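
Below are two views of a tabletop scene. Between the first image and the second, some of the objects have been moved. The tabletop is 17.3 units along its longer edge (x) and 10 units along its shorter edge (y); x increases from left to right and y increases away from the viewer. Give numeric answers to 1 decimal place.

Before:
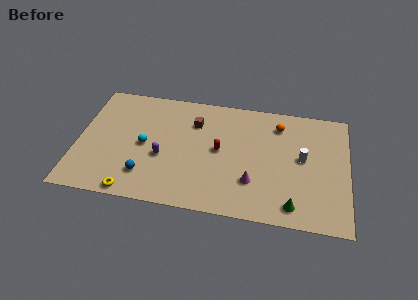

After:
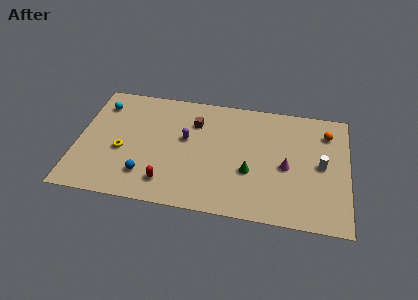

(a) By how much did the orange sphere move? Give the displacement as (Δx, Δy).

(3.1, -0.2)

The orange sphere was at about (12.8, 8.0) and moved to about (15.9, 7.8).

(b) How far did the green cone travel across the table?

3.6

From (13.9, 1.4) to (11.1, 3.7), the green cone covered √(2.8² + 2.3²) ≈ 3.6 units.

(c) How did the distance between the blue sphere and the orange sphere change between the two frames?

+2.6

They were about 10.1 units apart before and 12.7 after — 2.6 units further apart.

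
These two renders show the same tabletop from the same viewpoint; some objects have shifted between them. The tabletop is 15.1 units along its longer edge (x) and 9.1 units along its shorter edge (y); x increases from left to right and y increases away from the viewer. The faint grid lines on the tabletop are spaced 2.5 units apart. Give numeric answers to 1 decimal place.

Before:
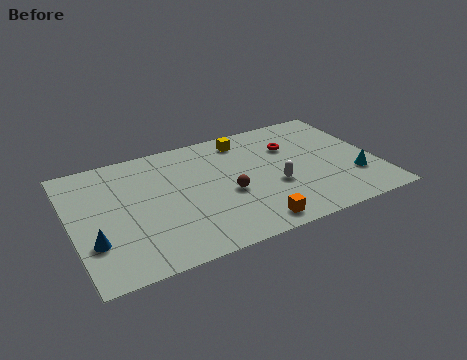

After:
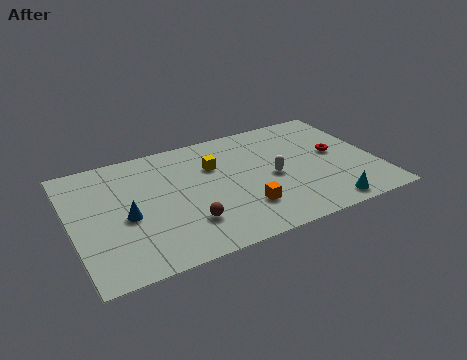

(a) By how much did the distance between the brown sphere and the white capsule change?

+2.5

The distance was about 2.3 in the first image and 4.8 in the second, so they moved 2.5 units further apart.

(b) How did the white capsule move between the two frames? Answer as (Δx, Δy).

(0.0, 0.7)

The white capsule started near (9.9, 3.5) and ended near (9.9, 4.2).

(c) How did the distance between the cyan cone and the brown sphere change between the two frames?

+0.5

They were about 6.3 units apart before and 6.8 after — 0.5 units further apart.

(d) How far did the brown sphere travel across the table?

2.6

The brown sphere moved from about (7.6, 3.8) to (5.4, 2.4), a distance of √(2.2² + 1.4²) ≈ 2.6.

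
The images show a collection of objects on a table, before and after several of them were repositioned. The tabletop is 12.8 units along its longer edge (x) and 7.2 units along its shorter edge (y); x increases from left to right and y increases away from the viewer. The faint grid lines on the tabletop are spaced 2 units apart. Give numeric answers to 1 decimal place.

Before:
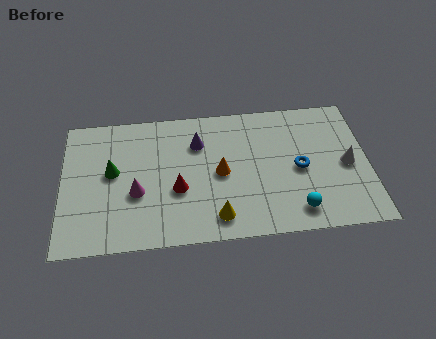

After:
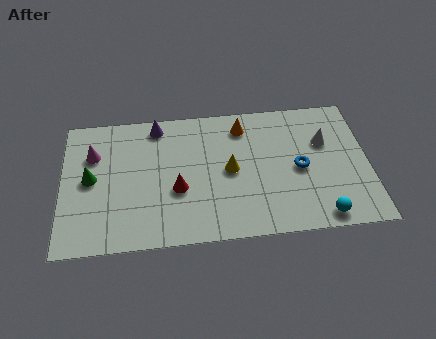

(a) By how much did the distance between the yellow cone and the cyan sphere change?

+1.3

Before: roughly 3.3 units apart; after: 4.6. That's 1.3 units further apart.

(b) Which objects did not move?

the red cone and the blue torus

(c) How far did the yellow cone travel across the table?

2.5

The yellow cone was near (6.4, 1.2) before and (7.0, 3.6) after, so it travelled √(0.6² + 2.4²) ≈ 2.5 units.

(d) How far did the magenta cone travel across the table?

2.8

From (3.1, 2.8) to (1.3, 5.0), the magenta cone covered √(1.8² + 2.2²) ≈ 2.8 units.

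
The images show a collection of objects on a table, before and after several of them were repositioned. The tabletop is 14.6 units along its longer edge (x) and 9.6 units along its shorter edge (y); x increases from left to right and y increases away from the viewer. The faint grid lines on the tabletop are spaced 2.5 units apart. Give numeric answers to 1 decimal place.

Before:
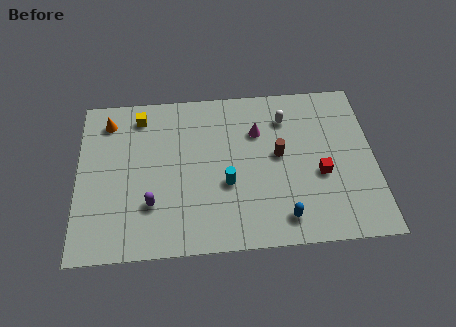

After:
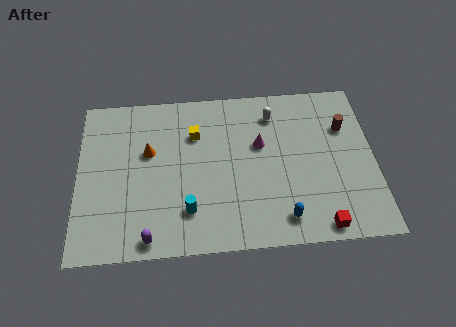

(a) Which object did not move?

the blue capsule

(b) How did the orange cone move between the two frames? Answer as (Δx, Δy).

(2.0, -2.0)

The orange cone started near (1.5, 7.9) and ended near (3.5, 5.9).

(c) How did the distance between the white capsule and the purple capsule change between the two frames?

+1.1

Before: roughly 8.1 units apart; after: 9.2. That's 1.1 units further apart.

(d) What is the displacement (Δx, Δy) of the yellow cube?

(2.7, -1.3)

The yellow cube started near (3.1, 8.1) and ended near (5.8, 6.8).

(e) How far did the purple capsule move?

1.9

The purple capsule moved from about (3.6, 2.8) to (3.5, 0.9), a distance of √(0.1² + 1.9²) ≈ 1.9.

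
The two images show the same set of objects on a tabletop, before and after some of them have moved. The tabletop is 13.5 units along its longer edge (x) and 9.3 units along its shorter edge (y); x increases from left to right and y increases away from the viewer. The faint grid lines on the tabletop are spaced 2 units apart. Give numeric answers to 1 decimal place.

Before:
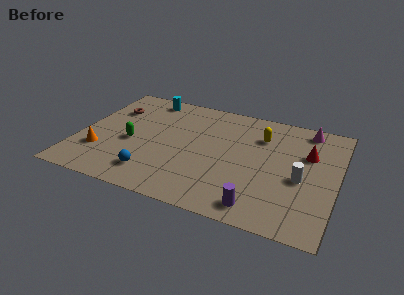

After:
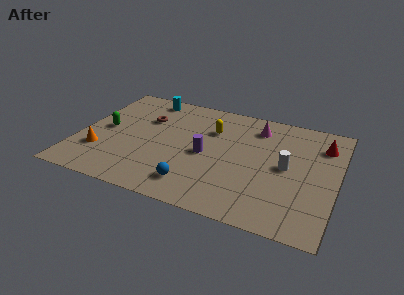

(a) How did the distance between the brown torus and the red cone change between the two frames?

-1.2

The distance was about 10.5 in the first image and 9.3 in the second, so they moved 1.2 units closer together.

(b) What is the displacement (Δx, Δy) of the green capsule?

(-1.5, 0.7)

The green capsule was at about (2.8, 4.0) and moved to about (1.3, 4.7).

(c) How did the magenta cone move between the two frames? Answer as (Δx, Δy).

(-2.6, -0.7)

From the two frames, the magenta cone sits at roughly (11.7, 8.2) before and (9.1, 7.5) after.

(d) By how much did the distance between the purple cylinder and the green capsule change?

-2.1

Before: roughly 7.5 units apart; after: 5.4. That's 2.1 units closer together.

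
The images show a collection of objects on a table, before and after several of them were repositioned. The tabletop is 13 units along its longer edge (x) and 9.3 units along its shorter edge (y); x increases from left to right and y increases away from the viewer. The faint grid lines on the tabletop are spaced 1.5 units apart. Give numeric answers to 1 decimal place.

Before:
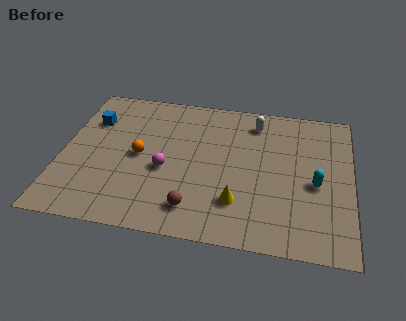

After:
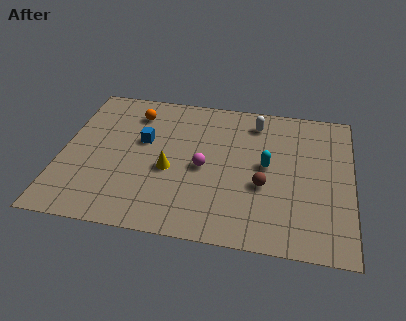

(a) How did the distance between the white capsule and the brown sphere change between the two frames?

-2.4

They were about 6.5 units apart before and 4.1 after — 2.4 units closer together.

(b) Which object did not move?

the white capsule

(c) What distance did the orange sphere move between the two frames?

2.8

From (3.5, 4.6) to (3.1, 7.4), the orange sphere covered √(0.4² + 2.8²) ≈ 2.8 units.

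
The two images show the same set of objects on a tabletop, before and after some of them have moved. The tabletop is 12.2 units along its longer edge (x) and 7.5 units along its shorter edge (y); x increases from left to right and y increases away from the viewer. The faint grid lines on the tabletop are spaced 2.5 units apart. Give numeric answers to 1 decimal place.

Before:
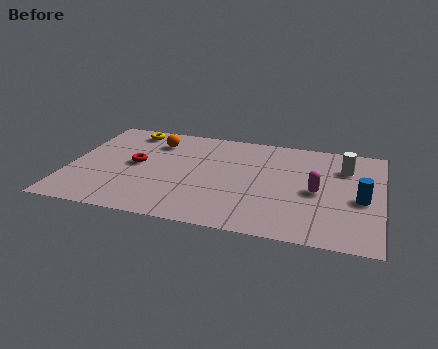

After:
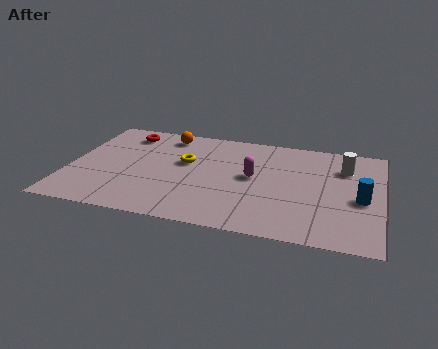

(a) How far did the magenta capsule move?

2.5

The magenta capsule was near (9.7, 3.5) before and (7.2, 4.0) after, so it travelled √(2.5² + 0.5²) ≈ 2.5 units.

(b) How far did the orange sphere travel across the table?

0.7

The orange sphere was near (3.2, 5.8) before and (3.6, 6.4) after, so it travelled √(0.4² + 0.6²) ≈ 0.7 units.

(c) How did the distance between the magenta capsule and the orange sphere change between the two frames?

-2.6

The distance was about 6.9 in the first image and 4.3 in the second, so they moved 2.6 units closer together.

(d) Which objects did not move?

the blue cylinder and the white cylinder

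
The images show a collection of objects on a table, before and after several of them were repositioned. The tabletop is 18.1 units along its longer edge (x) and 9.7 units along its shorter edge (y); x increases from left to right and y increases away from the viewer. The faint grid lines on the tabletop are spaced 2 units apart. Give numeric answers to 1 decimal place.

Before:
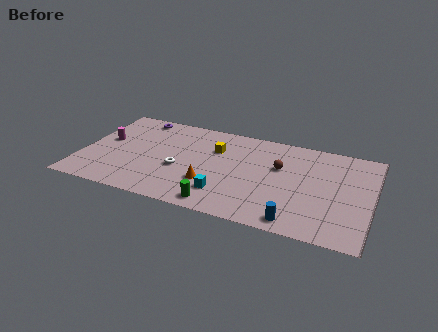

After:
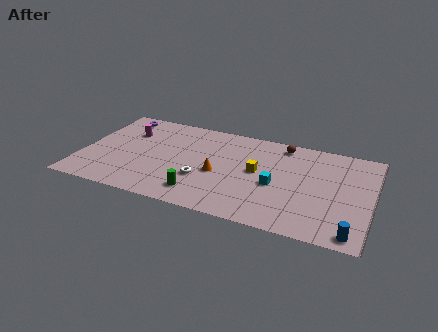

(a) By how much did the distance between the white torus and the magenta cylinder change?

+1.0

The distance was about 5.2 in the first image and 6.2 in the second, so they moved 1.0 units further apart.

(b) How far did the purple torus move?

1.2

The purple torus was near (3.0, 8.6) before and (1.8, 8.5) after, so it travelled √(1.2² + 0.1²) ≈ 1.2 units.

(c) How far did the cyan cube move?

3.6

The cyan cube was near (9.2, 2.3) before and (12.2, 4.2) after, so it travelled √(3.0² + 1.9²) ≈ 3.6 units.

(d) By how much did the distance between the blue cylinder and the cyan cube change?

+1.2

Before: roughly 4.7 units apart; after: 5.9. That's 1.2 units further apart.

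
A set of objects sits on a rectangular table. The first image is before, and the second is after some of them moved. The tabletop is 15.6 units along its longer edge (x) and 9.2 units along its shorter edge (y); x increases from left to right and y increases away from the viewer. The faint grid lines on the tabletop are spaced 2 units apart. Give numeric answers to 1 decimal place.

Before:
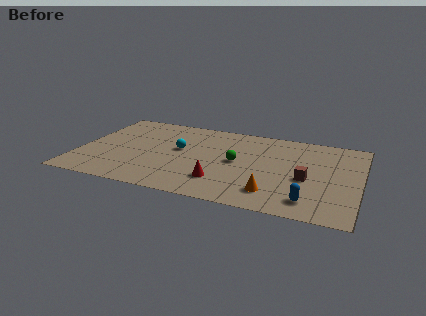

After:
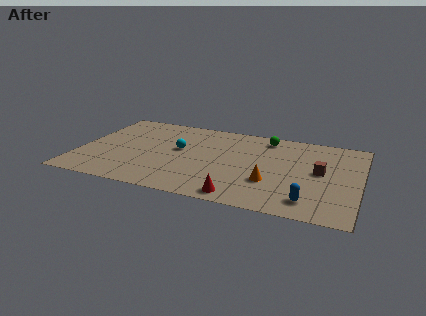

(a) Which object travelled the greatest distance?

the green sphere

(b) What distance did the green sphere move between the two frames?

3.5

The green sphere was near (8.8, 4.7) before and (10.2, 7.9) after, so it travelled √(1.4² + 3.2²) ≈ 3.5 units.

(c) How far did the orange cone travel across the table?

1.1

The orange cone was near (11.0, 1.9) before and (10.8, 3.0) after, so it travelled √(0.2² + 1.1²) ≈ 1.1 units.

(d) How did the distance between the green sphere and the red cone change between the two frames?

+4.5

Before: roughly 2.5 units apart; after: 7.0. That's 4.5 units further apart.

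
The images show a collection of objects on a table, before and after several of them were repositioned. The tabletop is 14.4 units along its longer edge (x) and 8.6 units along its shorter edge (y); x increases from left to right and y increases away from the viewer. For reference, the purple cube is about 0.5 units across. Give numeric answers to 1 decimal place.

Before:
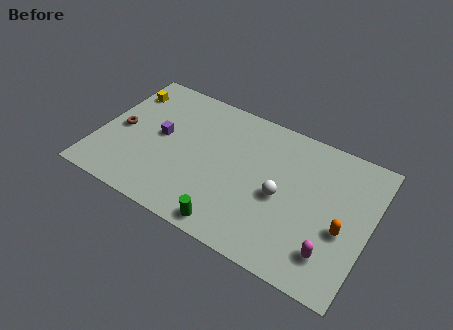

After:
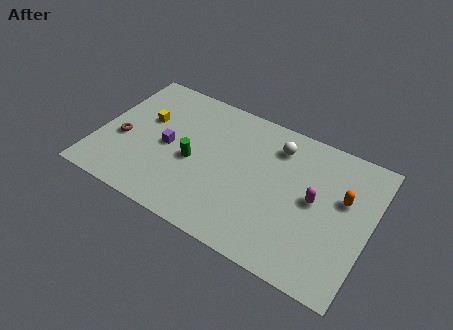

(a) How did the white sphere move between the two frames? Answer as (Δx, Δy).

(-0.6, 2.9)

The white sphere was at about (9.8, 3.9) and moved to about (9.2, 6.8).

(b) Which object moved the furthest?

the green cylinder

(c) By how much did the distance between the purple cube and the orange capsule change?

-0.7

The distance was about 10.0 in the first image and 9.3 in the second, so they moved 0.7 units closer together.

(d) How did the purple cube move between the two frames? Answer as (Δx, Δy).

(0.5, -0.5)

The purple cube started near (3.2, 4.6) and ended near (3.7, 4.1).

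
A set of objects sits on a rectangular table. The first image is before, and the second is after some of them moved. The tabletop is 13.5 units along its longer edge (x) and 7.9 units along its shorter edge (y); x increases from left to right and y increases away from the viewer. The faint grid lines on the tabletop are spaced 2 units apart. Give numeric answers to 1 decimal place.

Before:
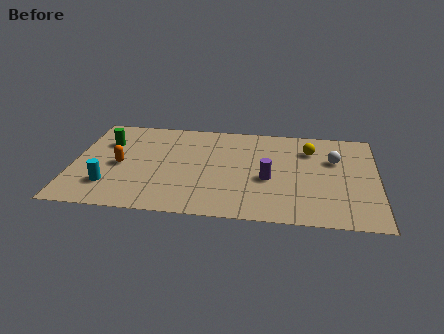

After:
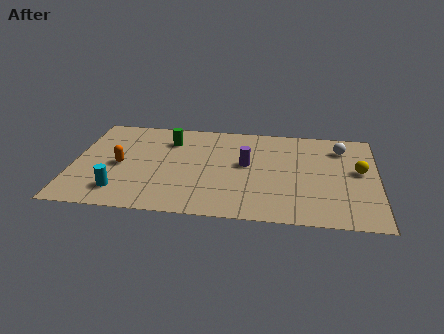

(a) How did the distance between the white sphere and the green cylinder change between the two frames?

-2.5

Before: roughly 10.2 units apart; after: 7.7. That's 2.5 units closer together.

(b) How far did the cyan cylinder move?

0.6

The cyan cylinder moved from about (1.7, 2.0) to (2.2, 1.6), a distance of √(0.5² + 0.4²) ≈ 0.6.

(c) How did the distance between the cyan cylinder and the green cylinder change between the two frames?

+1.3

The distance was about 3.5 in the first image and 4.8 in the second, so they moved 1.3 units further apart.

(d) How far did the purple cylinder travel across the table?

1.5

The purple cylinder was near (8.7, 3.3) before and (7.7, 4.4) after, so it travelled √(1.0² + 1.1²) ≈ 1.5 units.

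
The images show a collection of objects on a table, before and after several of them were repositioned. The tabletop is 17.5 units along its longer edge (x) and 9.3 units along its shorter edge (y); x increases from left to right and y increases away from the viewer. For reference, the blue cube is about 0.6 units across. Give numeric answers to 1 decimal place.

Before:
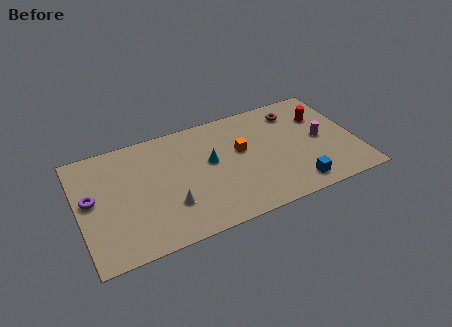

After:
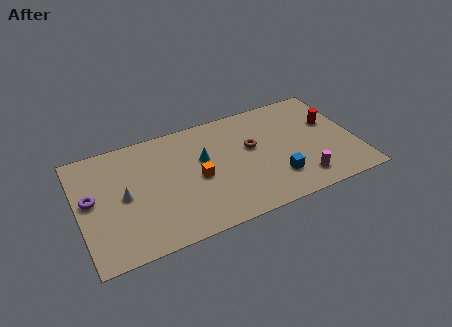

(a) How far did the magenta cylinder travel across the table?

3.3

The magenta cylinder was near (15.3, 4.6) before and (13.7, 1.7) after, so it travelled √(1.6² + 2.9²) ≈ 3.3 units.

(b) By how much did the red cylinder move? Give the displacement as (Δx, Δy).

(0.5, -0.7)

From the two frames, the red cylinder sits at roughly (15.6, 6.5) before and (16.1, 5.8) after.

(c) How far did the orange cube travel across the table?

3.1

The orange cube moved from about (10.3, 5.5) to (7.4, 4.3), a distance of √(2.9² + 1.2²) ≈ 3.1.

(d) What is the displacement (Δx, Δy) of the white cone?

(-2.7, 1.8)

The white cone started near (5.5, 2.8) and ended near (2.8, 4.6).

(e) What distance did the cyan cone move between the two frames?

0.6

The cyan cone moved from about (8.3, 5.3) to (7.9, 5.7), a distance of √(0.4² + 0.4²) ≈ 0.6.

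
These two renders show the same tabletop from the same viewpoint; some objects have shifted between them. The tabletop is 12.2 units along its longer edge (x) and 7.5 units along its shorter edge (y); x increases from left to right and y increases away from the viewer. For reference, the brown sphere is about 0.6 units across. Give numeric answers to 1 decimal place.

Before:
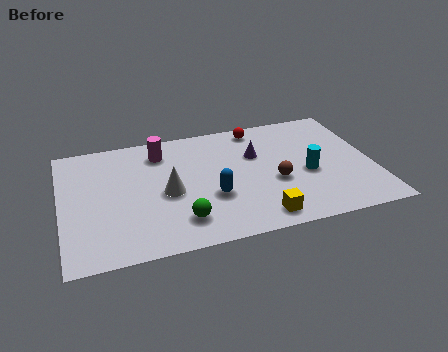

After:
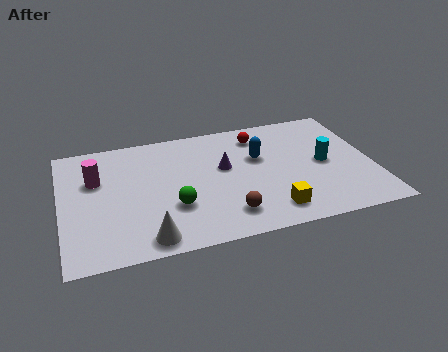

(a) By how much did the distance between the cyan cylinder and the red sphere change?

-0.4

They were about 3.8 units apart before and 3.4 after — 0.4 units closer together.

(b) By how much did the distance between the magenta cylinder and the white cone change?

+1.8

The distance was about 2.6 in the first image and 4.4 in the second, so they moved 1.8 units further apart.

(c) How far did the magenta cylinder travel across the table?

2.8

The magenta cylinder was near (4.0, 6.0) before and (1.4, 4.9) after, so it travelled √(2.6² + 1.1²) ≈ 2.8 units.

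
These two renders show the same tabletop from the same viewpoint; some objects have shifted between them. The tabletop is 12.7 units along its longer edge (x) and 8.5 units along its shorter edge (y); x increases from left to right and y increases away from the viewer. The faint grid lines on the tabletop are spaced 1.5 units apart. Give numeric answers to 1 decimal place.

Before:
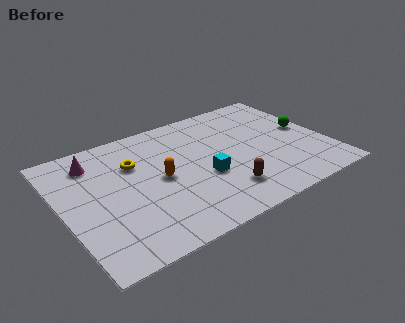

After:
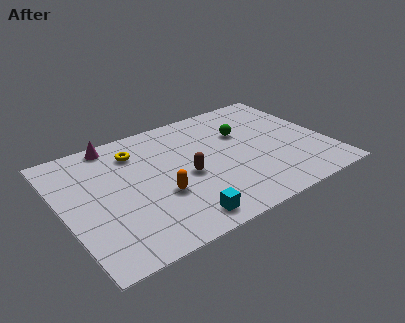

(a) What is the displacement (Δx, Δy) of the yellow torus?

(0.2, 0.8)

The yellow torus was at about (3.6, 5.8) and moved to about (3.8, 6.6).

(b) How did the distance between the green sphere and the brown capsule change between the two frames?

-1.7

The distance was about 5.3 in the first image and 3.6 in the second, so they moved 1.7 units closer together.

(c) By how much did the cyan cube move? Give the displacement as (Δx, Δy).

(-1.6, -2.2)

From the two frames, the cyan cube sits at roughly (6.6, 3.3) before and (5.0, 1.1) after.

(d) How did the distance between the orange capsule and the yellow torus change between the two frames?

+1.7

Before: roughly 1.9 units apart; after: 3.6. That's 1.7 units further apart.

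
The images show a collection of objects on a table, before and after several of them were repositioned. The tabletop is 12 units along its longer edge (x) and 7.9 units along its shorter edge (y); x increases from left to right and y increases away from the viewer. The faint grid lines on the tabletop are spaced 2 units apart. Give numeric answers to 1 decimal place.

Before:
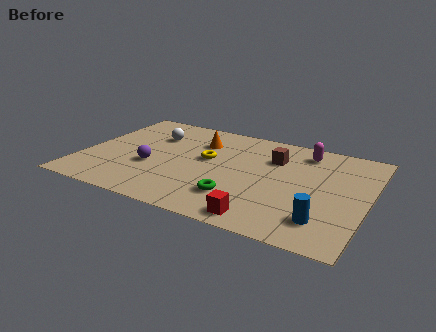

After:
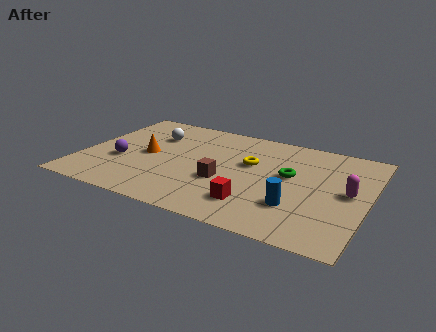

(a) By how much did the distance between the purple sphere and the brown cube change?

-1.1

Before: roughly 5.5 units apart; after: 4.4. That's 1.1 units closer together.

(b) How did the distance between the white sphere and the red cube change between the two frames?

-1.0

Before: roughly 7.1 units apart; after: 6.1. That's 1.0 units closer together.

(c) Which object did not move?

the white sphere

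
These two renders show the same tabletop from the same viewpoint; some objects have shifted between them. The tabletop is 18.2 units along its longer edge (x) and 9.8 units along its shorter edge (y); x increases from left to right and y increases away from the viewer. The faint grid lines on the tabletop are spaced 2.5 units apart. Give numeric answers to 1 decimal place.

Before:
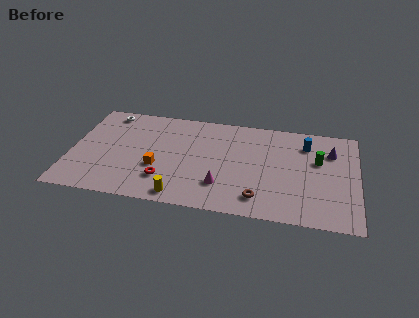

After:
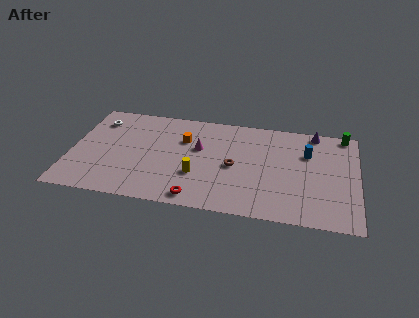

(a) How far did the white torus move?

1.1

From (2.1, 8.6) to (1.5, 7.7), the white torus covered √(0.6² + 0.9²) ≈ 1.1 units.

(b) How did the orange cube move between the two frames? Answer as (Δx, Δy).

(1.5, 3.1)

The orange cube started near (5.6, 3.6) and ended near (7.1, 6.7).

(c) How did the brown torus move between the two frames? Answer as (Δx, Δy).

(-1.7, 2.8)

From the two frames, the brown torus sits at roughly (12.1, 1.8) before and (10.4, 4.6) after.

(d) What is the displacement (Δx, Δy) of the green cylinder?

(1.6, 2.9)

The green cylinder started near (15.7, 6.1) and ended near (17.3, 9.0).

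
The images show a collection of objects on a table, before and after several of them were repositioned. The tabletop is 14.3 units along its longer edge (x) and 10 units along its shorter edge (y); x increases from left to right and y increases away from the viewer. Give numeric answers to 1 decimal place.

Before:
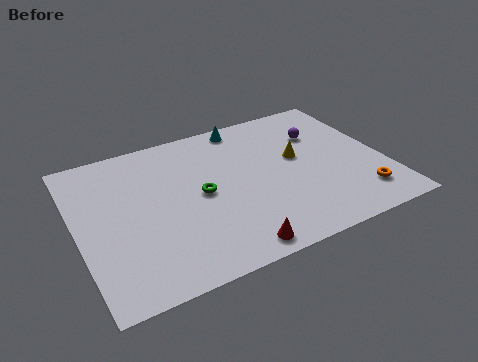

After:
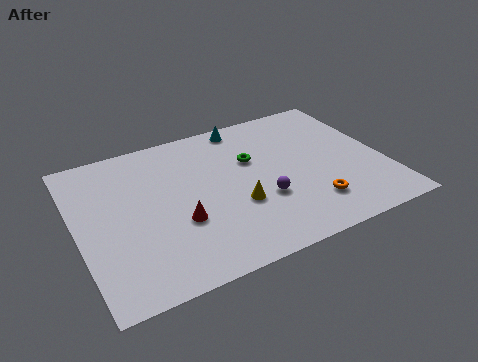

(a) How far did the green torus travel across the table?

3.0

The green torus was near (5.7, 5.0) before and (8.3, 6.4) after, so it travelled √(2.6² + 1.4²) ≈ 3.0 units.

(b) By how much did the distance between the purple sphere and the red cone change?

-4.0

They were about 7.9 units apart before and 3.9 after — 4.0 units closer together.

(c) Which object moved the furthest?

the purple sphere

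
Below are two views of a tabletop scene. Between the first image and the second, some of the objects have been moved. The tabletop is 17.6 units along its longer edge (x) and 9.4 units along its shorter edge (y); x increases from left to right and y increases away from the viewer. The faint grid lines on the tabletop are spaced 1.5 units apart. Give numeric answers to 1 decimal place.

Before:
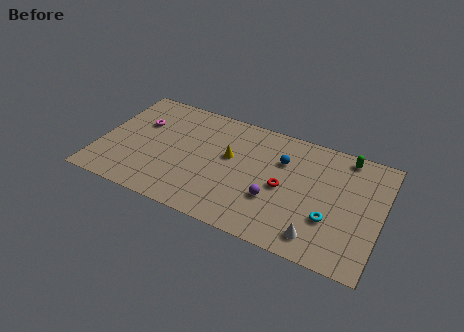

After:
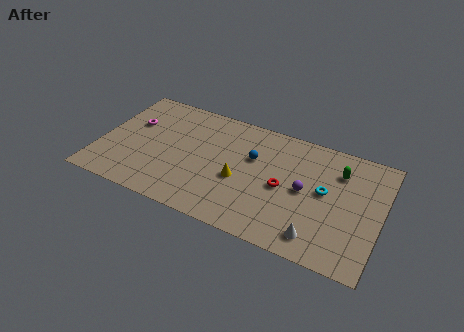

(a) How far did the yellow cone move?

1.8

From (8.1, 5.5) to (8.9, 3.9), the yellow cone covered √(0.8² + 1.6²) ≈ 1.8 units.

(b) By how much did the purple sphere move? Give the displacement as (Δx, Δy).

(1.8, 1.5)

The purple sphere was at about (11.1, 3.2) and moved to about (12.9, 4.7).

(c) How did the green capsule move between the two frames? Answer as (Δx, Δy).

(-0.3, -1.4)

From the two frames, the green capsule sits at roughly (15.1, 8.4) before and (14.8, 7.0) after.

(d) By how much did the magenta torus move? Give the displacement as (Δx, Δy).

(-0.5, -0.2)

The magenta torus started near (2.3, 6.2) and ended near (1.8, 6.0).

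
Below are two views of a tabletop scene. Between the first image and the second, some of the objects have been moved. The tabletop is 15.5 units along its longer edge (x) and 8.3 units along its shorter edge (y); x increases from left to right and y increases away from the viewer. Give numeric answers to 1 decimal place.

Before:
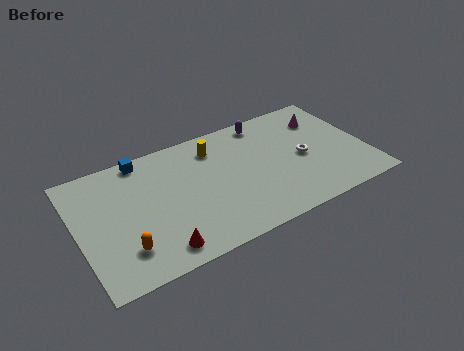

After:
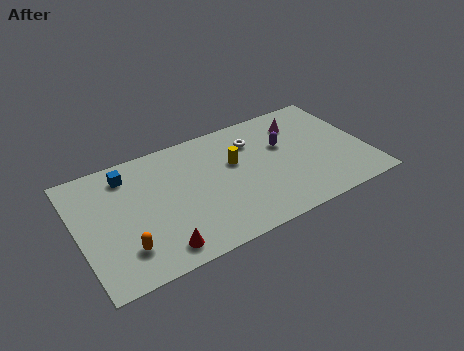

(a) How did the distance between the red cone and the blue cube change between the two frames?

-0.6

They were about 6.3 units apart before and 5.7 after — 0.6 units closer together.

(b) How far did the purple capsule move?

2.2

The purple capsule moved from about (10.5, 7.3) to (11.2, 5.2), a distance of √(0.7² + 2.1²) ≈ 2.2.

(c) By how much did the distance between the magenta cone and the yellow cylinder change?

-2.0

The distance was about 6.0 in the first image and 4.0 in the second, so they moved 2.0 units closer together.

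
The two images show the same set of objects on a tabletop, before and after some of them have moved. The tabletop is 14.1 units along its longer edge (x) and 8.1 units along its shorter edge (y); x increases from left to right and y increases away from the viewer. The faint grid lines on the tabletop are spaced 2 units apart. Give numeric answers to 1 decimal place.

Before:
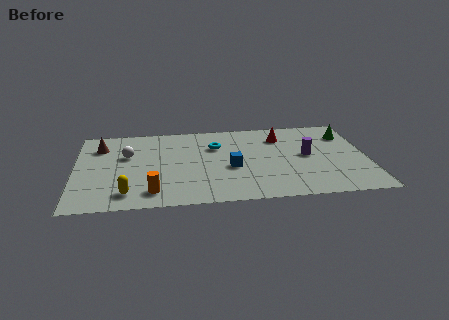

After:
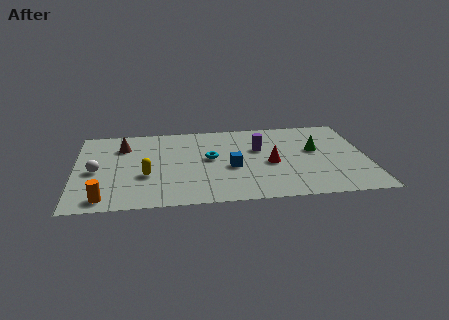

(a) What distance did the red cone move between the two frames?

2.7

From (10.0, 6.2) to (9.4, 3.6), the red cone covered √(0.6² + 2.6²) ≈ 2.7 units.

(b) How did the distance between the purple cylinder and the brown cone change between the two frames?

-3.5

Before: roughly 10.2 units apart; after: 6.7. That's 3.5 units closer together.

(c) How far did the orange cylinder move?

2.3

The orange cylinder moved from about (3.7, 1.4) to (1.4, 1.0), a distance of √(2.3² + 0.4²) ≈ 2.3.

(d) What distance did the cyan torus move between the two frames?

1.2

The cyan torus was near (6.8, 5.6) before and (6.5, 4.4) after, so it travelled √(0.3² + 1.2²) ≈ 1.2 units.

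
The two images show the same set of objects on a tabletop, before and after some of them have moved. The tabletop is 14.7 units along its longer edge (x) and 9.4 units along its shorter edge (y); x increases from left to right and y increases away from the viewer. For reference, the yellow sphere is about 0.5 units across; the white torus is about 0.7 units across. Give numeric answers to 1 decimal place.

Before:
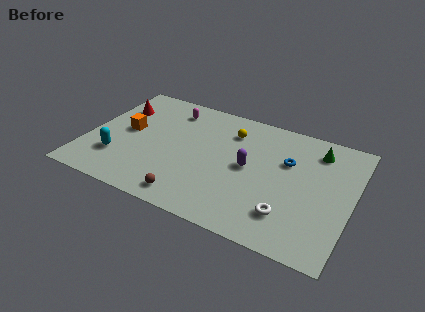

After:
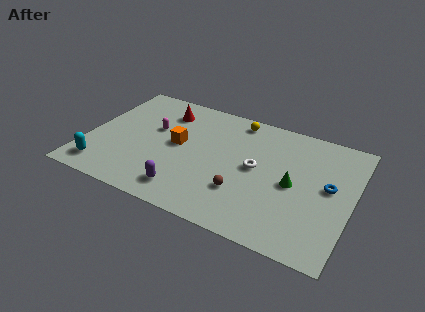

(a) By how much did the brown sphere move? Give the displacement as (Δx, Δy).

(2.7, 1.6)

From the two frames, the brown sphere sits at roughly (6.2, 1.2) before and (8.9, 2.8) after.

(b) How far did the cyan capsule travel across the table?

1.3

From (1.9, 2.6) to (1.2, 1.5), the cyan capsule covered √(0.7² + 1.1²) ≈ 1.3 units.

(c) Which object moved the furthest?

the purple capsule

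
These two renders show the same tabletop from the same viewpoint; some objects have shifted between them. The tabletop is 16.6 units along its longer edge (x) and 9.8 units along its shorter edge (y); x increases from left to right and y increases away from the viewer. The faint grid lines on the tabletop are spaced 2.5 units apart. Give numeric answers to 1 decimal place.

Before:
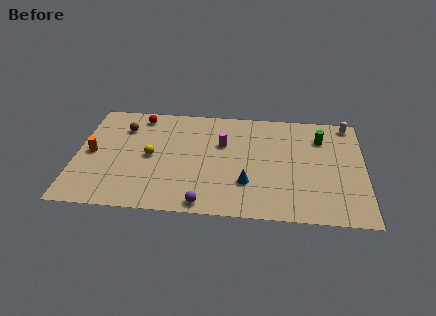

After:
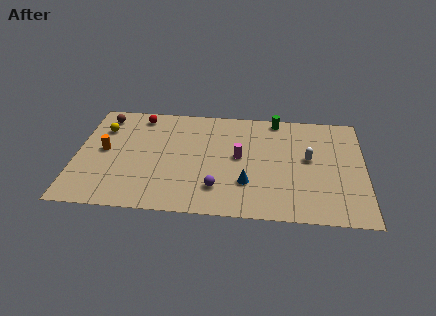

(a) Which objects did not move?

the red sphere and the blue cone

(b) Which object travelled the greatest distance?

the white capsule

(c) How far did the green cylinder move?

3.1

The green cylinder was near (14.1, 7.3) before and (11.5, 8.9) after, so it travelled √(2.6² + 1.6²) ≈ 3.1 units.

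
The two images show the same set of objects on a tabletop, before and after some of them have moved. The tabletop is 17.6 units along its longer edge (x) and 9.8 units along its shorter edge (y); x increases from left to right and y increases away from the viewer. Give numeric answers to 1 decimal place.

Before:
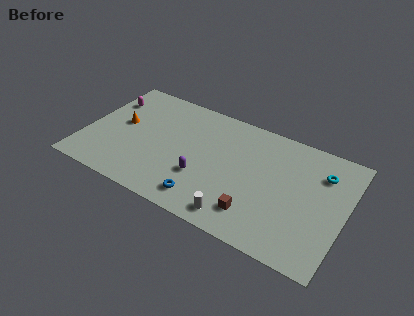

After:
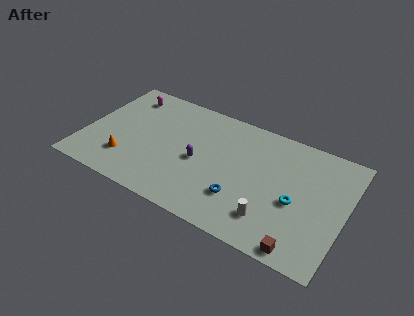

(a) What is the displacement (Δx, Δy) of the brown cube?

(3.2, -1.2)

The brown cube was at about (12.0, 2.1) and moved to about (15.2, 0.9).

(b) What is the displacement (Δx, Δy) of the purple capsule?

(-0.4, 1.2)

The purple capsule was at about (8.2, 3.3) and moved to about (7.8, 4.5).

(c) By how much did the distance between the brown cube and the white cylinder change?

+1.2

They were about 1.4 units apart before and 2.6 after — 1.2 units further apart.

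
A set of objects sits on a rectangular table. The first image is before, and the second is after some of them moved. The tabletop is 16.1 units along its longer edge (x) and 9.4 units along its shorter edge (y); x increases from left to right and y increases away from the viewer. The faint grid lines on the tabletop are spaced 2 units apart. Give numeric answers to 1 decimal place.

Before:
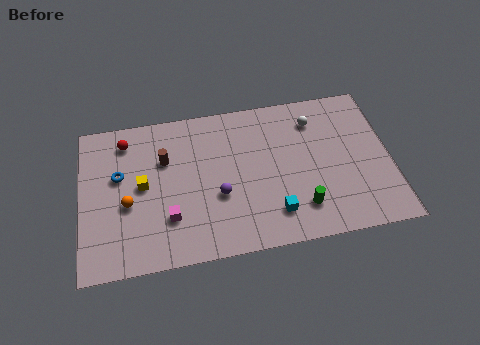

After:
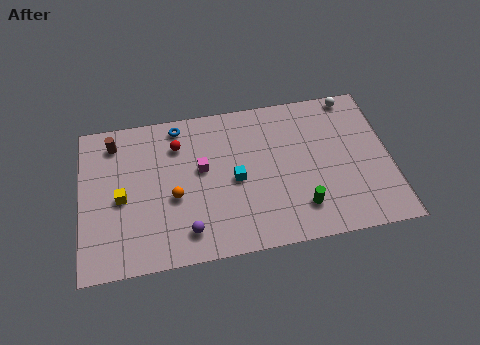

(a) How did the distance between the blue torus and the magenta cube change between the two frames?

-0.8

The distance was about 3.9 in the first image and 3.1 in the second, so they moved 0.8 units closer together.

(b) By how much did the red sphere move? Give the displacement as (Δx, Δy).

(2.7, -0.7)

The red sphere started near (2.4, 7.8) and ended near (5.1, 7.1).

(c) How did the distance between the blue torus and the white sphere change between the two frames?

-1.2

The distance was about 10.4 in the first image and 9.2 in the second, so they moved 1.2 units closer together.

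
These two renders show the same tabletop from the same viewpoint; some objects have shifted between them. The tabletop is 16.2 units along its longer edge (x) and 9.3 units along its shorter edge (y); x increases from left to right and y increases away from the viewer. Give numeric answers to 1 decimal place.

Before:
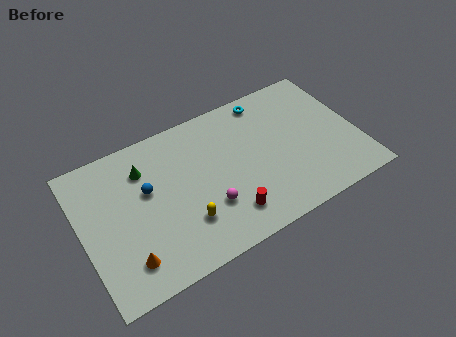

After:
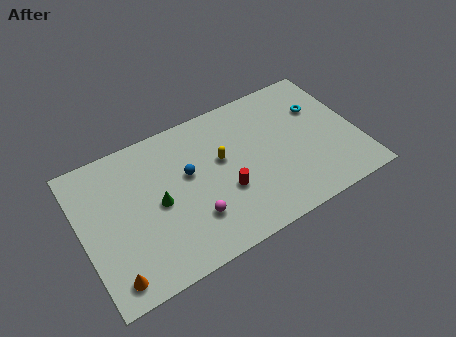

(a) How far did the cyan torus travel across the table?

3.5

From (11.4, 8.2) to (14.3, 6.3), the cyan torus covered √(2.9² + 1.9²) ≈ 3.5 units.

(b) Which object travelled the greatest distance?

the yellow capsule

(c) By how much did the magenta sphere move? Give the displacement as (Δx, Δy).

(-0.9, -0.3)

The magenta sphere started near (7.1, 2.9) and ended near (6.2, 2.6).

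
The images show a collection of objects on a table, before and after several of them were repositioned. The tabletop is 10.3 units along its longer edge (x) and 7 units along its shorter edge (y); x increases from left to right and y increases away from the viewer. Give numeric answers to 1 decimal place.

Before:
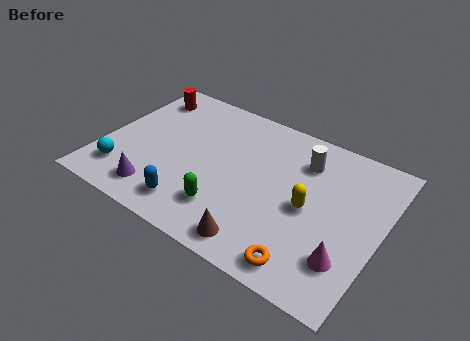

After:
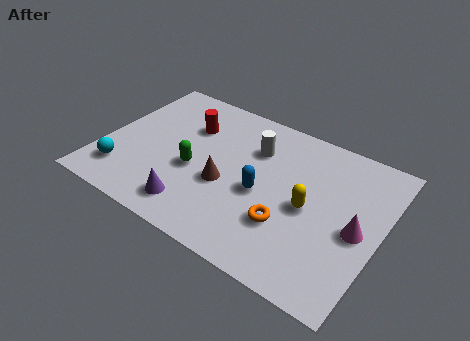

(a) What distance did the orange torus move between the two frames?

1.6

From (8.0, 0.9) to (7.1, 2.2), the orange torus covered √(0.9² + 1.3²) ≈ 1.6 units.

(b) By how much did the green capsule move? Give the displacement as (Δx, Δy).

(-1.4, 1.2)

The green capsule started near (4.9, 1.7) and ended near (3.5, 2.9).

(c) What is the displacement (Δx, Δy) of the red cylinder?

(1.9, -0.8)

The red cylinder started near (1.0, 5.7) and ended near (2.9, 4.9).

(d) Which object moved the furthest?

the blue capsule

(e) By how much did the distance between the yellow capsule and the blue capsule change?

-2.8

They were about 4.5 units apart before and 1.7 after — 2.8 units closer together.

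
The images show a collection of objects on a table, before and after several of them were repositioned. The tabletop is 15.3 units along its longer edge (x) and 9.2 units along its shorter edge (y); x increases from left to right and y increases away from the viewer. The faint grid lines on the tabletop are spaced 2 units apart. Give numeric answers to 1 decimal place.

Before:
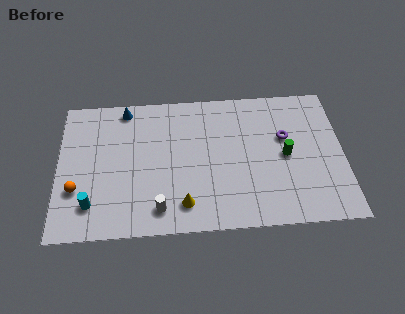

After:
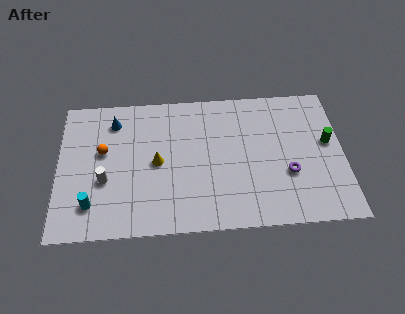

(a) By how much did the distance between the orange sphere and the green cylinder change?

+0.8

Before: roughly 11.3 units apart; after: 12.1. That's 0.8 units further apart.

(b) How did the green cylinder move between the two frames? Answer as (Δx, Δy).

(2.3, 0.7)

The green cylinder was at about (12.2, 4.5) and moved to about (14.5, 5.2).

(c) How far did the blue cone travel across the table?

1.0

The blue cone moved from about (3.6, 8.2) to (3.0, 7.4), a distance of √(0.6² + 0.8²) ≈ 1.0.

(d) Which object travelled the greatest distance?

the white cylinder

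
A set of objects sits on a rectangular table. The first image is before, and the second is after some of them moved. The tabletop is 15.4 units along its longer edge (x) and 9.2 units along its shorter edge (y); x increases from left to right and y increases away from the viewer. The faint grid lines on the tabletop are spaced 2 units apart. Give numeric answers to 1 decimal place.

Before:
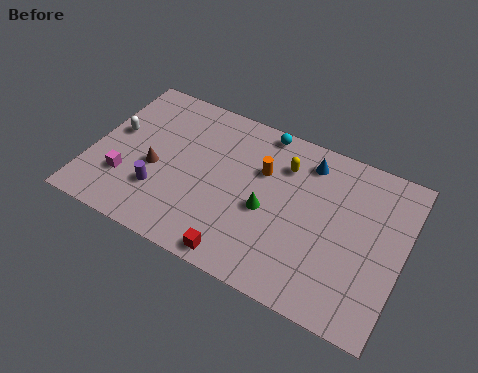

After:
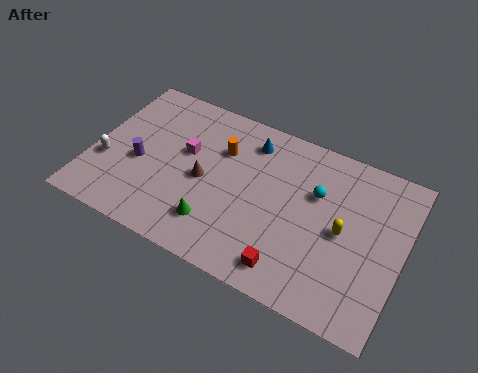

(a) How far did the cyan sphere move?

3.8

The cyan sphere was near (8.0, 8.4) before and (11.0, 6.0) after, so it travelled √(3.0² + 2.4²) ≈ 3.8 units.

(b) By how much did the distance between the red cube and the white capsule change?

+1.6

Before: roughly 8.1 units apart; after: 9.7. That's 1.6 units further apart.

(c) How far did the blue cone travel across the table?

2.9

The blue cone moved from about (10.4, 7.6) to (7.5, 7.5), a distance of √(2.9² + 0.1²) ≈ 2.9.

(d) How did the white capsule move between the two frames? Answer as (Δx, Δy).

(-0.2, -1.9)

The white capsule was at about (1.0, 5.2) and moved to about (0.8, 3.3).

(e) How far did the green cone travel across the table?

3.0

The green cone moved from about (8.8, 4.0) to (6.5, 2.1), a distance of √(2.3² + 1.9²) ≈ 3.0.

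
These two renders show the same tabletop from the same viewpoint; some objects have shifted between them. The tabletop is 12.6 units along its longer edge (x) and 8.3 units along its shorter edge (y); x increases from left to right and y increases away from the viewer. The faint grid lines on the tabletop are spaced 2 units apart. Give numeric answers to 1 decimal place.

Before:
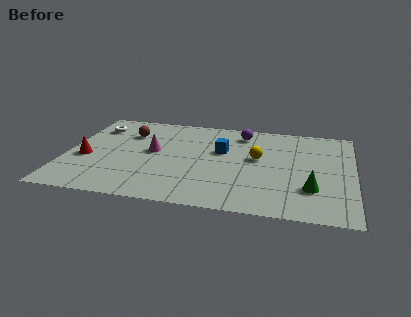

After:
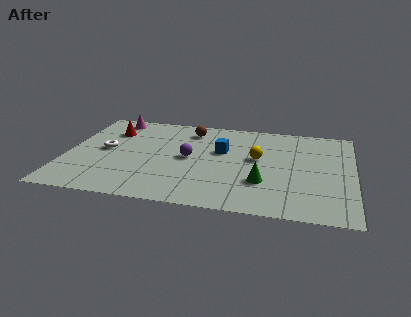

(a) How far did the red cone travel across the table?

2.8

From (0.9, 3.4) to (1.8, 6.1), the red cone covered √(0.9² + 2.7²) ≈ 2.8 units.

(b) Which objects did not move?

the blue cube and the yellow sphere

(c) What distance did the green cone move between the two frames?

2.1

From (10.8, 2.4) to (8.7, 2.6), the green cone covered √(2.1² + 0.2²) ≈ 2.1 units.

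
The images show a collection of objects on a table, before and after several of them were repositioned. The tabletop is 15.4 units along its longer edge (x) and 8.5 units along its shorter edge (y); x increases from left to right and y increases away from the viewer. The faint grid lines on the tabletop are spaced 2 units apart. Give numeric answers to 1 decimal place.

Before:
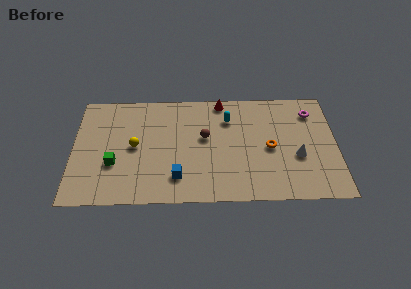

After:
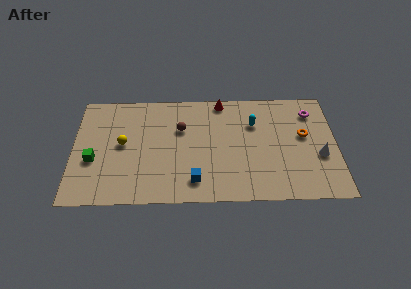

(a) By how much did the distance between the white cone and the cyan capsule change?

-0.4

The distance was about 5.0 in the first image and 4.6 in the second, so they moved 0.4 units closer together.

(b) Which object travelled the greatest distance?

the orange torus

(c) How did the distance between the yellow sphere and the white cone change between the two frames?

+2.0

Before: roughly 9.6 units apart; after: 11.6. That's 2.0 units further apart.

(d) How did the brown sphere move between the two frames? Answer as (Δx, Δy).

(-1.4, 0.7)

The brown sphere was at about (7.7, 4.9) and moved to about (6.3, 5.6).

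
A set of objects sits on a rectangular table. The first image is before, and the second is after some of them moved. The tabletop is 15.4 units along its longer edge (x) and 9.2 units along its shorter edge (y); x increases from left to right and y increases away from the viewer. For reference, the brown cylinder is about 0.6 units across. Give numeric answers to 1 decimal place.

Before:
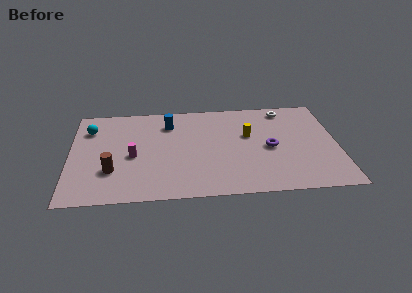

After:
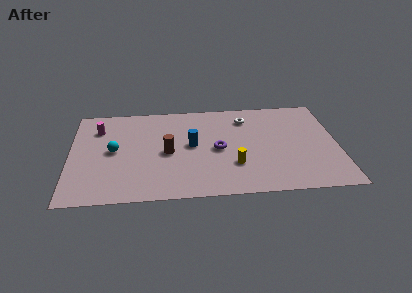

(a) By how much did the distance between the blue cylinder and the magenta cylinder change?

+2.1

Before: roughly 3.7 units apart; after: 5.8. That's 2.1 units further apart.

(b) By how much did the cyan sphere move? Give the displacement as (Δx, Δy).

(1.4, -2.2)

The cyan sphere was at about (1.1, 6.9) and moved to about (2.5, 4.7).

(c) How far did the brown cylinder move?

3.5

From (2.4, 2.8) to (5.6, 4.3), the brown cylinder covered √(3.2² + 1.5²) ≈ 3.5 units.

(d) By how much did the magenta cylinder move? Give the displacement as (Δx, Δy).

(-2.0, 2.8)

The magenta cylinder started near (3.6, 4.1) and ended near (1.6, 6.9).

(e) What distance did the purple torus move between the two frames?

3.0

The purple torus was near (11.5, 4.3) before and (8.5, 4.4) after, so it travelled √(3.0² + 0.1²) ≈ 3.0 units.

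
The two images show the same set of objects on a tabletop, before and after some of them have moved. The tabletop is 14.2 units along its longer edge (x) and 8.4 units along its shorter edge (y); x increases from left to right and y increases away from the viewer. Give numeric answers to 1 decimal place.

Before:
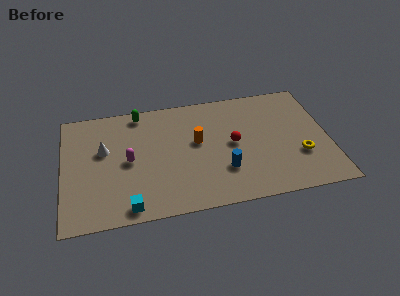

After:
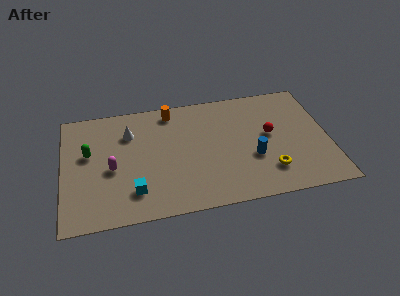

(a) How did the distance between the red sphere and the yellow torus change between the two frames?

-1.2

They were about 3.8 units apart before and 2.6 after — 1.2 units closer together.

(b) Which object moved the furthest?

the green capsule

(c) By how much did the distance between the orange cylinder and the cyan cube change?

+0.4

The distance was about 5.4 in the first image and 5.8 in the second, so they moved 0.4 units further apart.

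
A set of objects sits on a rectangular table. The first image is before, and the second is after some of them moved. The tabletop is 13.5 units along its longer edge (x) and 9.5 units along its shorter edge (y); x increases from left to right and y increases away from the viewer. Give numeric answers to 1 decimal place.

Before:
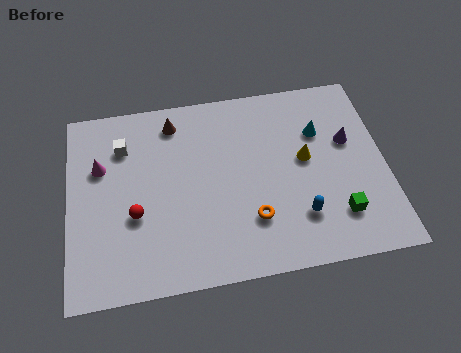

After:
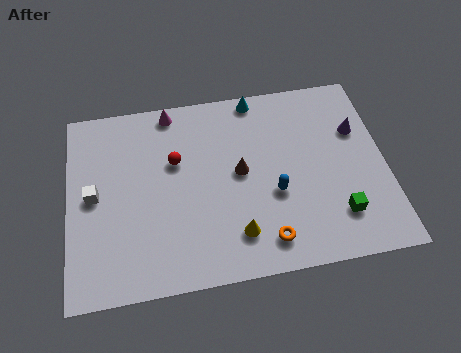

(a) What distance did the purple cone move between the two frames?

0.6

The purple cone was near (12.0, 5.8) before and (12.4, 6.3) after, so it travelled √(0.4² + 0.5²) ≈ 0.6 units.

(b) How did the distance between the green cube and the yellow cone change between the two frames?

+1.1

Before: roughly 3.2 units apart; after: 4.3. That's 1.1 units further apart.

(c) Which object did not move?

the green cube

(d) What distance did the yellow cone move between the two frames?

4.5

The yellow cone was near (10.1, 5.2) before and (7.0, 2.0) after, so it travelled √(3.1² + 3.2²) ≈ 4.5 units.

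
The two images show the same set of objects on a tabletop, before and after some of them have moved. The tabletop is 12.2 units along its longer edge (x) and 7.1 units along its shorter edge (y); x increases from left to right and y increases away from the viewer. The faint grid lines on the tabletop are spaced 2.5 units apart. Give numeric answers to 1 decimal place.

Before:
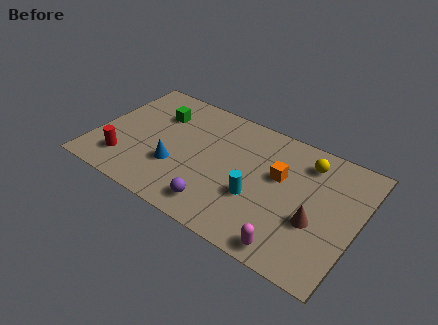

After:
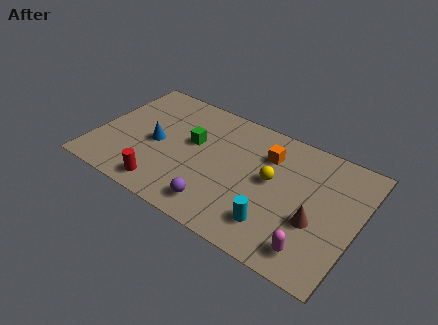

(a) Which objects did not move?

the purple sphere and the brown cone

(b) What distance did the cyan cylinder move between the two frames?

1.4

The cyan cylinder moved from about (7.7, 2.6) to (8.7, 1.6), a distance of √(1.0² + 1.0²) ≈ 1.4.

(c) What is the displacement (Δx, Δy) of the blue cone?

(-1.1, 0.9)

The blue cone was at about (3.9, 2.4) and moved to about (2.8, 3.3).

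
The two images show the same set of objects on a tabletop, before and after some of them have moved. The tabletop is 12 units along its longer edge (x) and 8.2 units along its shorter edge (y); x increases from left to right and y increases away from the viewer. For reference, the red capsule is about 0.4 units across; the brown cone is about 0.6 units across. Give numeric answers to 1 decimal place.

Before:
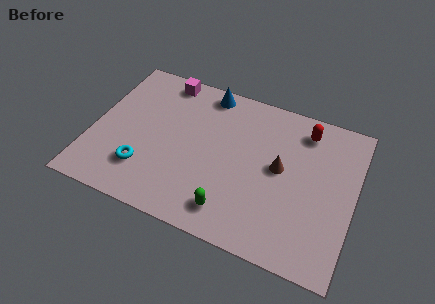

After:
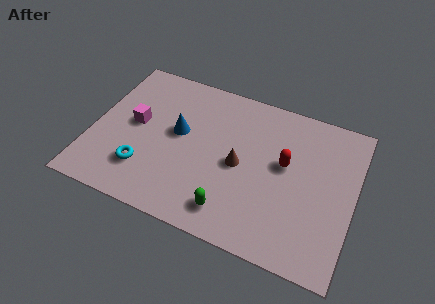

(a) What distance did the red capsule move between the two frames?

2.2

From (9.5, 6.8) to (8.8, 4.7), the red capsule covered √(0.7² + 2.1²) ≈ 2.2 units.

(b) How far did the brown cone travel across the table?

1.9

From (8.6, 4.4) to (6.8, 3.9), the brown cone covered √(1.8² + 0.5²) ≈ 1.9 units.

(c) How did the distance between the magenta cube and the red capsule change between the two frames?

+0.3

They were about 6.6 units apart before and 6.9 after — 0.3 units further apart.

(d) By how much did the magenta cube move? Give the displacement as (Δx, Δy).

(-1.0, -2.9)

The magenta cube started near (2.9, 7.3) and ended near (1.9, 4.4).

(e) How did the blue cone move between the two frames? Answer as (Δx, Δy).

(-1.0, -2.7)

The blue cone was at about (4.9, 7.3) and moved to about (3.9, 4.6).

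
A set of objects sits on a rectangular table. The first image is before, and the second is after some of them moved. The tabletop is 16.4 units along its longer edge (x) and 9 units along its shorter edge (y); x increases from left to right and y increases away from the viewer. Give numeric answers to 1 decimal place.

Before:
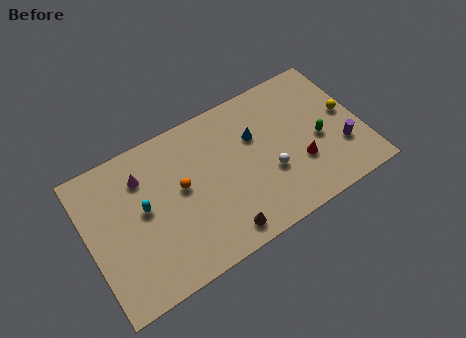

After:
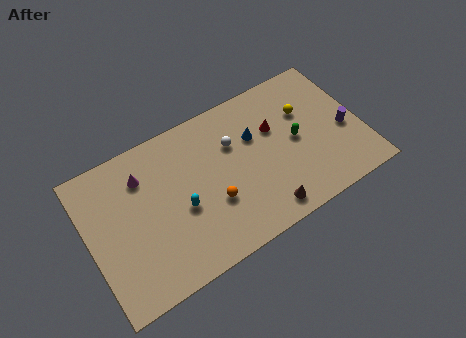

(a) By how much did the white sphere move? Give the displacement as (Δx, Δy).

(-1.8, 2.8)

The white sphere was at about (10.7, 3.3) and moved to about (8.9, 6.1).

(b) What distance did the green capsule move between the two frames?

1.4

The green capsule moved from about (13.8, 3.9) to (12.5, 4.5), a distance of √(1.3² + 0.6²) ≈ 1.4.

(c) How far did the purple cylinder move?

1.1

From (15.0, 2.8) to (15.4, 3.8), the purple cylinder covered √(0.4² + 1.0²) ≈ 1.1 units.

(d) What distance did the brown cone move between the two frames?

2.6

The brown cone was near (7.4, 1.2) before and (10.0, 1.2) after, so it travelled √(2.6² + 0.0²) ≈ 2.6 units.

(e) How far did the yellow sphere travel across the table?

2.6

The yellow sphere moved from about (15.6, 4.8) to (13.3, 6.0), a distance of √(2.3² + 1.2²) ≈ 2.6.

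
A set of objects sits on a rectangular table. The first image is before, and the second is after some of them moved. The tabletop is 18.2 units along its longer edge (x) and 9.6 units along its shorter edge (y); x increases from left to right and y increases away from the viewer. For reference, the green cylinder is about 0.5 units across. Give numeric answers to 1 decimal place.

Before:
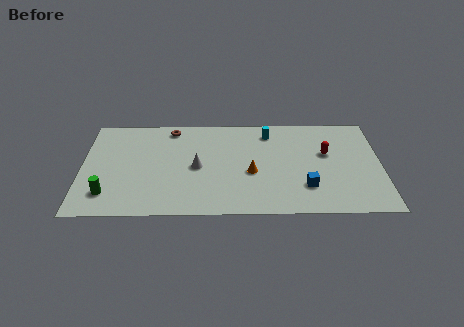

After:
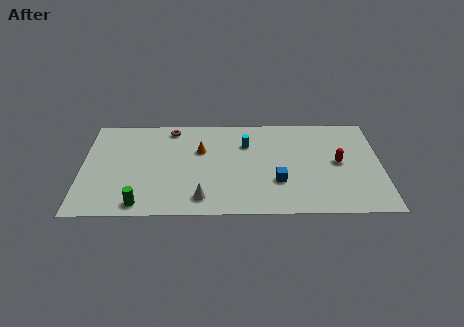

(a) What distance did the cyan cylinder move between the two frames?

1.8

From (11.4, 7.9) to (10.0, 6.8), the cyan cylinder covered √(1.4² + 1.1²) ≈ 1.8 units.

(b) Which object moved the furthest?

the orange cone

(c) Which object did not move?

the brown torus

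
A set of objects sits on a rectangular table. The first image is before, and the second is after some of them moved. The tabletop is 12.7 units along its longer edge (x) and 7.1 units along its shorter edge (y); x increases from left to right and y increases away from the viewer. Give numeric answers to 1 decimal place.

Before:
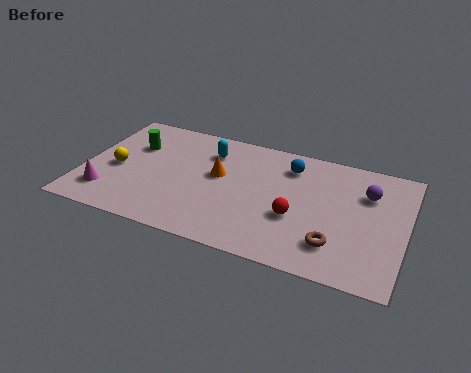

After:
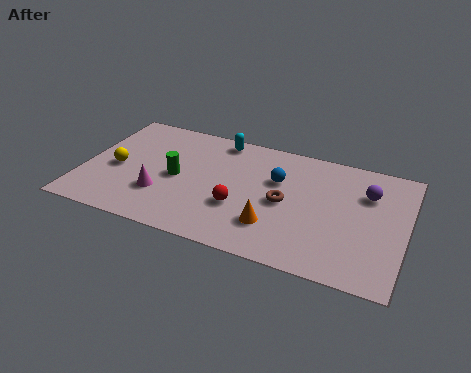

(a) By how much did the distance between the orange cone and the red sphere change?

-2.0

Before: roughly 3.5 units apart; after: 1.5. That's 2.0 units closer together.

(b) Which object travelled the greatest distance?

the orange cone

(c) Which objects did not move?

the purple sphere and the yellow sphere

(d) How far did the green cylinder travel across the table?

2.4

The green cylinder was near (1.8, 4.8) before and (3.7, 3.4) after, so it travelled √(1.9² + 1.4²) ≈ 2.4 units.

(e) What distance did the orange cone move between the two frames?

3.3

The orange cone moved from about (5.3, 4.1) to (7.7, 1.9), a distance of √(2.4² + 2.2²) ≈ 3.3.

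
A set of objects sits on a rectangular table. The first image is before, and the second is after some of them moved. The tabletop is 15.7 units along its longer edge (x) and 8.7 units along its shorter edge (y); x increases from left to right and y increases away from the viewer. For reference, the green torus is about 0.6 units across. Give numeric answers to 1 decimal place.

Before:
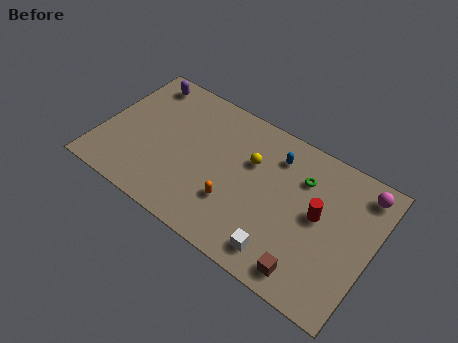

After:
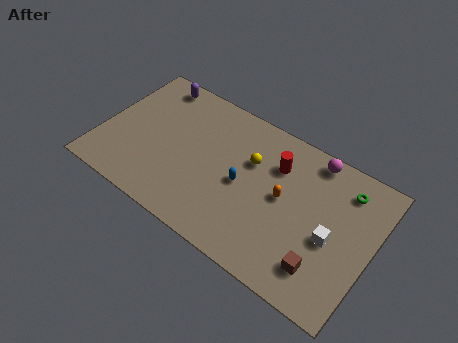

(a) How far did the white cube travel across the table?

3.5

The white cube moved from about (11.0, 1.4) to (13.5, 3.8), a distance of √(2.5² + 2.4²) ≈ 3.5.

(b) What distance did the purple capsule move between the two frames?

0.6

The purple capsule was near (1.7, 7.5) before and (2.3, 7.7) after, so it travelled √(0.6² + 0.2²) ≈ 0.6 units.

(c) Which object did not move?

the yellow sphere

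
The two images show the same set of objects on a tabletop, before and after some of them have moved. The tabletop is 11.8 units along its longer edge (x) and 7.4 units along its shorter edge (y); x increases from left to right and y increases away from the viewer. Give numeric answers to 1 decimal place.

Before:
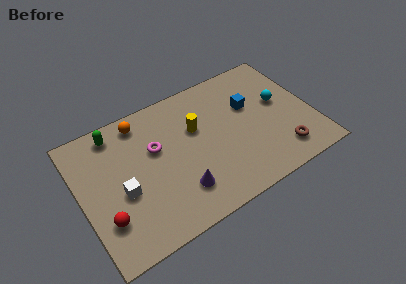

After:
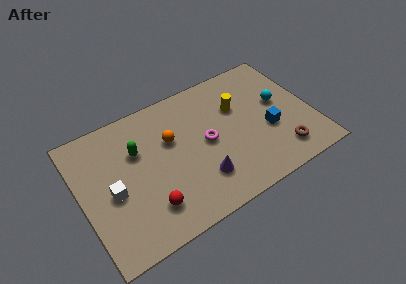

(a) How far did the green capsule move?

1.7

The green capsule moved from about (2.1, 6.4) to (3.0, 4.9), a distance of √(0.9² + 1.5²) ≈ 1.7.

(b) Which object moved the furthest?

the magenta torus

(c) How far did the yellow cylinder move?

2.2

The yellow cylinder moved from about (6.0, 4.7) to (8.2, 4.9), a distance of √(2.2² + 0.2²) ≈ 2.2.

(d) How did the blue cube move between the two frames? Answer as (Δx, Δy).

(0.7, -1.8)

The blue cube was at about (8.8, 4.7) and moved to about (9.5, 2.9).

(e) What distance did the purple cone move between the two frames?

1.1

From (4.7, 1.8) to (5.8, 1.9), the purple cone covered √(1.1² + 0.1²) ≈ 1.1 units.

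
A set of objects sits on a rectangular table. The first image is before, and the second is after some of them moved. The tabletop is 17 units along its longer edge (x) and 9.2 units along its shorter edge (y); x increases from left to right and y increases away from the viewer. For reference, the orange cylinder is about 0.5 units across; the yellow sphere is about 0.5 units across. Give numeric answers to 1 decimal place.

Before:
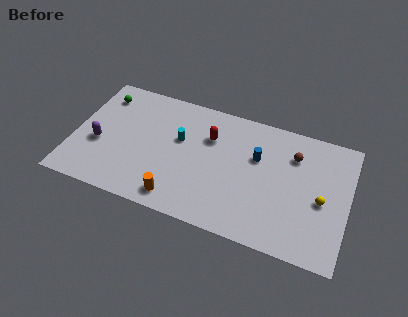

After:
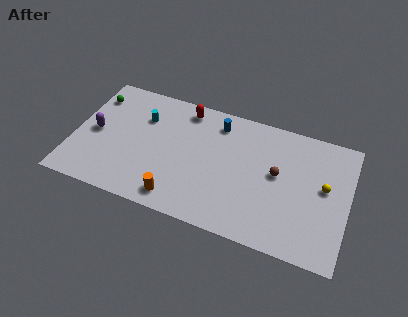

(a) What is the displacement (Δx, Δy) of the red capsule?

(-1.7, 1.6)

The red capsule was at about (8.3, 6.4) and moved to about (6.6, 8.0).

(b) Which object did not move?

the orange cylinder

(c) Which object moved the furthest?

the blue cylinder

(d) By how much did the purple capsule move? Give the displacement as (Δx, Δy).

(-0.3, 0.8)

The purple capsule was at about (1.6, 3.7) and moved to about (1.3, 4.5).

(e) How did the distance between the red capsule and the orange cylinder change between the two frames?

+1.4

They were about 5.3 units apart before and 6.7 after — 1.4 units further apart.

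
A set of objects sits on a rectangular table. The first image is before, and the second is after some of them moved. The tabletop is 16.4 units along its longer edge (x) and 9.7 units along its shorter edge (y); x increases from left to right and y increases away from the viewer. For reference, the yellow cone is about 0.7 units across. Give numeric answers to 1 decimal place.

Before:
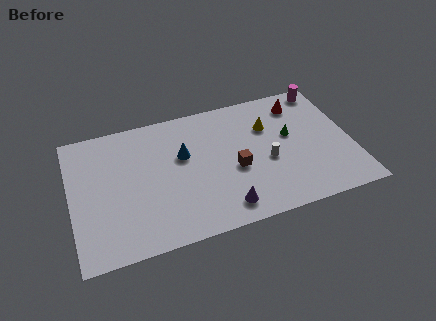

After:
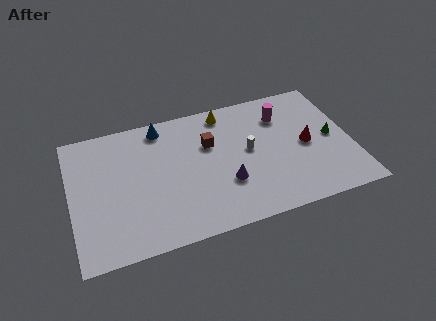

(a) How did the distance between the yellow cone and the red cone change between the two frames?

+3.6

The distance was about 2.3 in the first image and 5.9 in the second, so they moved 3.6 units further apart.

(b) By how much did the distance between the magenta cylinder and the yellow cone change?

-0.6

Before: roughly 4.1 units apart; after: 3.5. That's 0.6 units closer together.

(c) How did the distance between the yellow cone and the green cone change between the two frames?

+5.4

Before: roughly 1.6 units apart; after: 7.0. That's 5.4 units further apart.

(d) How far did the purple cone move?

1.7

From (8.6, 1.5) to (8.9, 3.2), the purple cone covered √(0.3² + 1.7²) ≈ 1.7 units.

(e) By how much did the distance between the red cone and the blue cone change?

+1.8

Before: roughly 7.3 units apart; after: 9.1. That's 1.8 units further apart.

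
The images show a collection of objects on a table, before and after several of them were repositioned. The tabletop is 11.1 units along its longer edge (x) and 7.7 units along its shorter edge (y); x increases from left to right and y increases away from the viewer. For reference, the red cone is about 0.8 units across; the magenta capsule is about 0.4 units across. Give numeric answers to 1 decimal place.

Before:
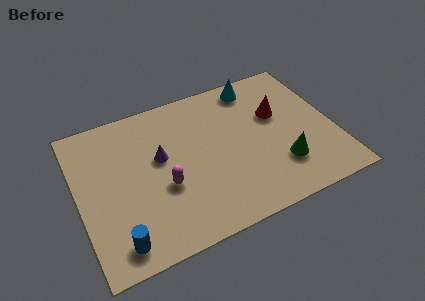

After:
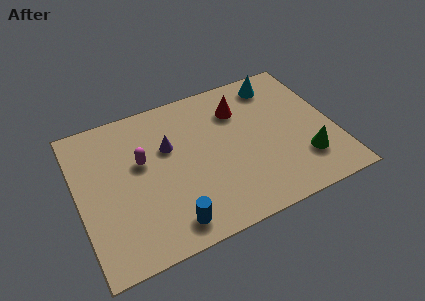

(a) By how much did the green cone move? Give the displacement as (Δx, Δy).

(1.0, -0.1)

The green cone started near (8.6, 2.1) and ended near (9.6, 2.0).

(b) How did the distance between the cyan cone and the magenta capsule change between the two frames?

+0.7

They were about 5.8 units apart before and 6.5 after — 0.7 units further apart.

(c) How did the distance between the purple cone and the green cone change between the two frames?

+0.8

The distance was about 5.5 in the first image and 6.3 in the second, so they moved 0.8 units further apart.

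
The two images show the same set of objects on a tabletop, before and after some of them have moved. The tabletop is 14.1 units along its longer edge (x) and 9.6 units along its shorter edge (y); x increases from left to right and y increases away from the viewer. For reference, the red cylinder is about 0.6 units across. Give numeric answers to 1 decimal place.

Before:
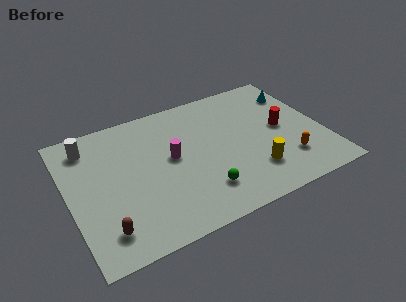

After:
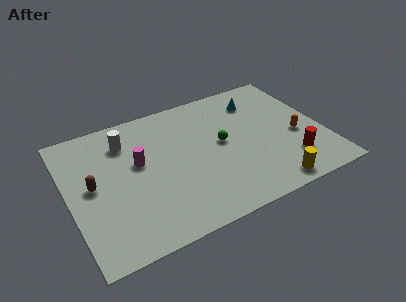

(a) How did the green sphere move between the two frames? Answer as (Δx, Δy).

(1.5, 2.9)

From the two frames, the green sphere sits at roughly (7.0, 2.2) before and (8.5, 5.1) after.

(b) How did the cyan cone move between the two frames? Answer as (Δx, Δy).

(-2.2, 0.2)

The cyan cone was at about (13.1, 7.3) and moved to about (10.9, 7.5).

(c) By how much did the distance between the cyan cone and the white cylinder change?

-4.2

Before: roughly 11.7 units apart; after: 7.5. That's 4.2 units closer together.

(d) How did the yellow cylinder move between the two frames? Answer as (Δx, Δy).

(0.7, -1.4)

The yellow cylinder started near (9.9, 2.4) and ended near (10.6, 1.0).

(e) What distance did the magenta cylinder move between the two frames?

1.8

From (5.7, 5.2) to (3.9, 5.6), the magenta cylinder covered √(1.8² + 0.4²) ≈ 1.8 units.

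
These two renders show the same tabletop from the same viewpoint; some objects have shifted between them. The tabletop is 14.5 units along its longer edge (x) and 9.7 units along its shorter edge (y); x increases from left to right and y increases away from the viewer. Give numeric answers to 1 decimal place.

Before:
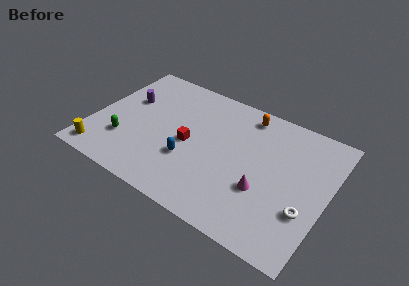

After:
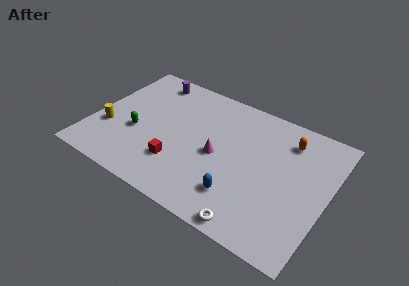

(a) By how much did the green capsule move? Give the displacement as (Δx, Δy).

(0.6, 1.0)

The green capsule started near (2.2, 2.8) and ended near (2.8, 3.8).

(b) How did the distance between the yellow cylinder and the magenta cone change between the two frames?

-3.2

The distance was about 10.0 in the first image and 6.8 in the second, so they moved 3.2 units closer together.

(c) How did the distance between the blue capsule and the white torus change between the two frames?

-5.3

The distance was about 7.2 in the first image and 1.9 in the second, so they moved 5.3 units closer together.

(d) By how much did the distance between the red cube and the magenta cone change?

-2.1

They were about 4.9 units apart before and 2.8 after — 2.1 units closer together.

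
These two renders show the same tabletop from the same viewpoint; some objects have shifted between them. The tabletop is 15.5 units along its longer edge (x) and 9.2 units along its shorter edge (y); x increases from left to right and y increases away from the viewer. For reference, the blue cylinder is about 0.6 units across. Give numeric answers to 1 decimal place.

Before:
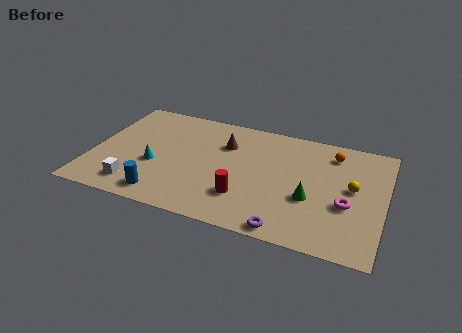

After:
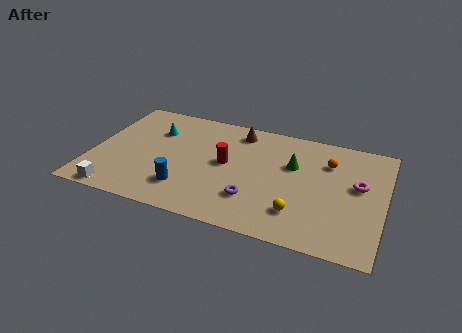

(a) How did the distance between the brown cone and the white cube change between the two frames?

+2.6

The distance was about 6.5 in the first image and 9.1 in the second, so they moved 2.6 units further apart.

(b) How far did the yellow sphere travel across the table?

3.8

The yellow sphere moved from about (13.8, 5.0) to (11.2, 2.2), a distance of √(2.6² + 2.8²) ≈ 3.8.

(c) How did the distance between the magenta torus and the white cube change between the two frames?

+2.0

The distance was about 11.2 in the first image and 13.2 in the second, so they moved 2.0 units further apart.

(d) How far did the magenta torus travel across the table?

1.8

From (13.6, 3.6) to (14.1, 5.3), the magenta torus covered √(0.5² + 1.7²) ≈ 1.8 units.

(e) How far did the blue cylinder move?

1.4

From (4.1, 1.3) to (5.2, 2.2), the blue cylinder covered √(1.1² + 0.9²) ≈ 1.4 units.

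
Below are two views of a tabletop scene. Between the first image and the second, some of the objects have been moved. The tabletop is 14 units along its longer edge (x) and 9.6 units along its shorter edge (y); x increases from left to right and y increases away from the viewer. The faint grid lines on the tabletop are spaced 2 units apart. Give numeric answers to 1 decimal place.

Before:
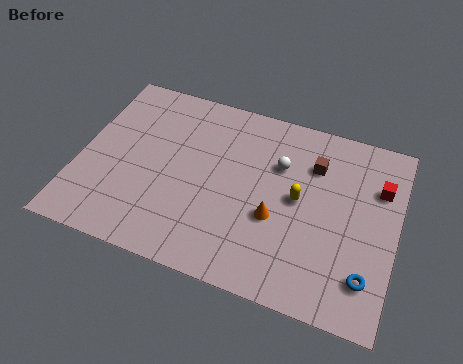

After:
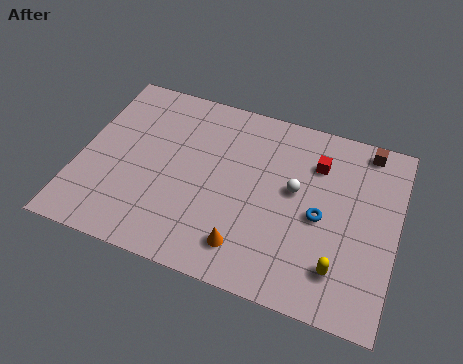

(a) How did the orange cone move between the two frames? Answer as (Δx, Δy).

(-1.1, -1.9)

The orange cone was at about (8.8, 3.7) and moved to about (7.7, 1.8).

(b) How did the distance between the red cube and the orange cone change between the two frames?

+0.7

The distance was about 5.2 in the first image and 5.9 in the second, so they moved 0.7 units further apart.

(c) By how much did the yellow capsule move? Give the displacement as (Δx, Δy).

(2.0, -2.9)

From the two frames, the yellow capsule sits at roughly (9.7, 5.0) before and (11.7, 2.1) after.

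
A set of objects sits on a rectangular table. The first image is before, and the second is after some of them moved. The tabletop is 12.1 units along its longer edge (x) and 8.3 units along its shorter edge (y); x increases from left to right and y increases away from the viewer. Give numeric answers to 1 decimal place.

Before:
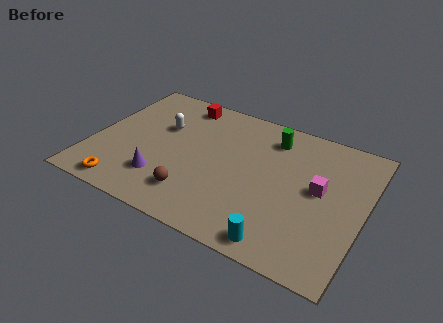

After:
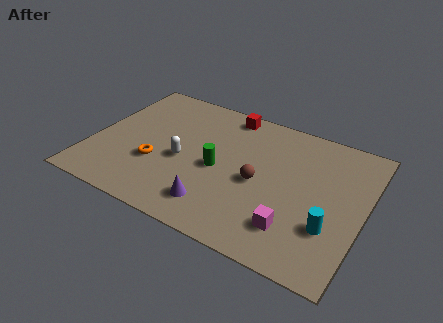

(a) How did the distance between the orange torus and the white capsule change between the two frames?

-3.2

They were about 4.5 units apart before and 1.3 after — 3.2 units closer together.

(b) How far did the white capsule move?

2.1

The white capsule moved from about (2.9, 5.3) to (4.1, 3.6), a distance of √(1.2² + 1.7²) ≈ 2.1.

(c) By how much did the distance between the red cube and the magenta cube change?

-0.5

Before: roughly 7.1 units apart; after: 6.6. That's 0.5 units closer together.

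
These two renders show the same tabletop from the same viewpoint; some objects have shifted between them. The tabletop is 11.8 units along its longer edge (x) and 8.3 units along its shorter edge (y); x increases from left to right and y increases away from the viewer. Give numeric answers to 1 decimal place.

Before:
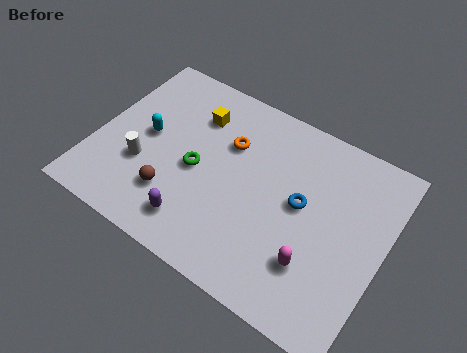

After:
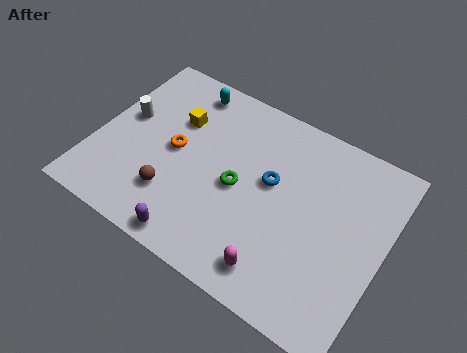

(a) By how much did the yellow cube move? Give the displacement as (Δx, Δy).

(-0.7, -0.6)

The yellow cube was at about (3.7, 6.2) and moved to about (3.0, 5.6).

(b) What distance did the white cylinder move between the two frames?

2.1

The white cylinder was near (2.1, 2.9) before and (1.0, 4.7) after, so it travelled √(1.1² + 1.8²) ≈ 2.1 units.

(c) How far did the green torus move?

1.7

The green torus was near (4.2, 3.8) before and (5.9, 3.9) after, so it travelled √(1.7² + 0.1²) ≈ 1.7 units.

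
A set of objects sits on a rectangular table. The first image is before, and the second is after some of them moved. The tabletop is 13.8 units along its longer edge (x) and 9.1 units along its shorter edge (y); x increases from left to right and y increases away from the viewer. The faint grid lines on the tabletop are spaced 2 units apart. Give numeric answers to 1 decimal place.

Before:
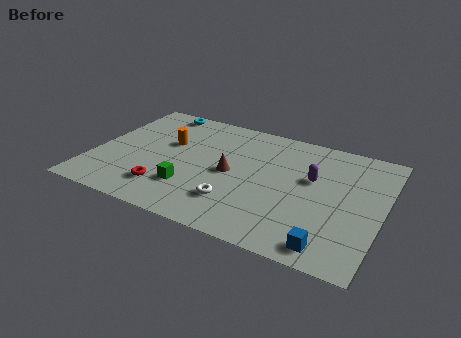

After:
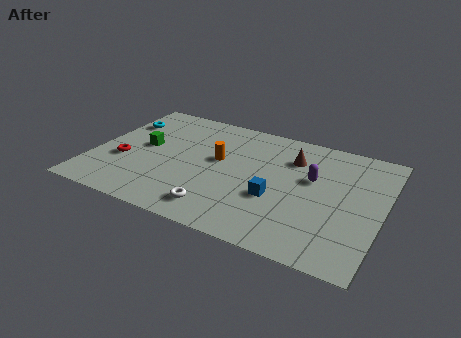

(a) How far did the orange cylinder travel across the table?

2.5

The orange cylinder moved from about (3.4, 5.6) to (5.9, 5.2), a distance of √(2.5² + 0.4²) ≈ 2.5.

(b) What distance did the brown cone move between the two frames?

3.5

The brown cone moved from about (6.6, 4.4) to (9.3, 6.7), a distance of √(2.7² + 2.3²) ≈ 3.5.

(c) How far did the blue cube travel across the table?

3.6

The blue cube was near (11.7, 1.1) before and (8.9, 3.4) after, so it travelled √(2.8² + 2.3²) ≈ 3.6 units.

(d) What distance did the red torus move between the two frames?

2.7

From (3.8, 2.0) to (1.5, 3.4), the red torus covered √(2.3² + 1.4²) ≈ 2.7 units.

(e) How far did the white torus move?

1.1

The white torus was near (7.1, 2.3) before and (6.4, 1.5) after, so it travelled √(0.7² + 0.8²) ≈ 1.1 units.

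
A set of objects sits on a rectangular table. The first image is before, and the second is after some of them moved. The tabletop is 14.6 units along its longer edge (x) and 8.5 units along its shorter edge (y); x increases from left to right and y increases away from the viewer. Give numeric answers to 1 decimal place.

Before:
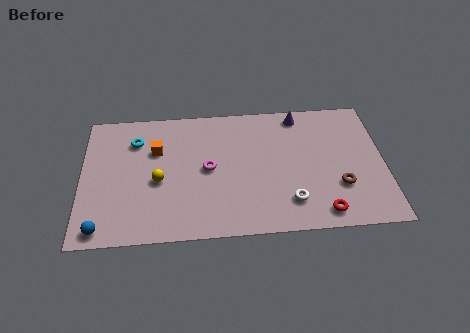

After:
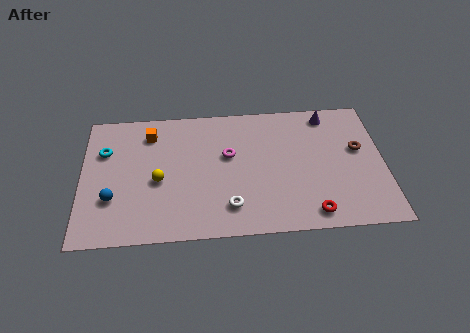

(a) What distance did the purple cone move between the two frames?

1.4

The purple cone was near (10.6, 7.5) before and (12.0, 7.4) after, so it travelled √(1.4² + 0.1²) ≈ 1.4 units.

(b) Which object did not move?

the yellow sphere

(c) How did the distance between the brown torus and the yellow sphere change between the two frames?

+1.0

The distance was about 8.8 in the first image and 9.8 in the second, so they moved 1.0 units further apart.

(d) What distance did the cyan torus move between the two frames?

1.6

The cyan torus was near (2.6, 6.4) before and (1.1, 5.8) after, so it travelled √(1.5² + 0.6²) ≈ 1.6 units.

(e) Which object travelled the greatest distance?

the white torus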